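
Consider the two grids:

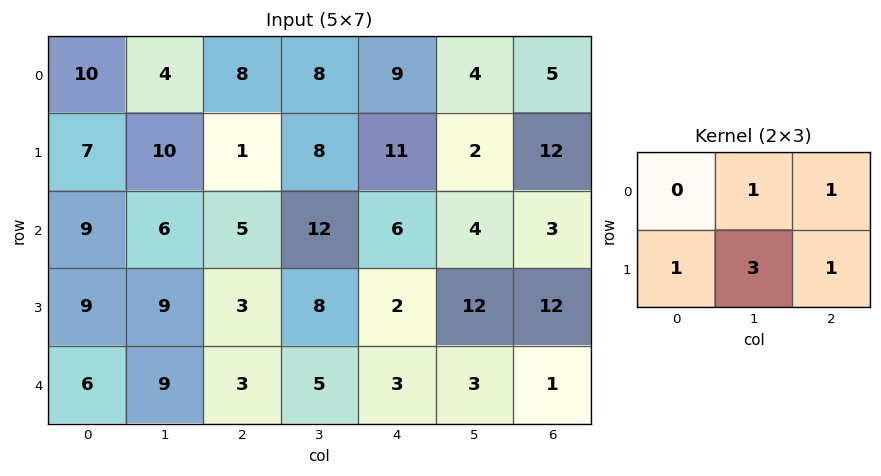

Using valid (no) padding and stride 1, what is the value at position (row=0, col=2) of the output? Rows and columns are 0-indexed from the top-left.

The receptive field on the input at this output position is [8 8 9 / 1 8 11]. Elementwise product with the kernel and sum: 8·1 + 9·1 + 1·1 + 8·3 + 11·1.

53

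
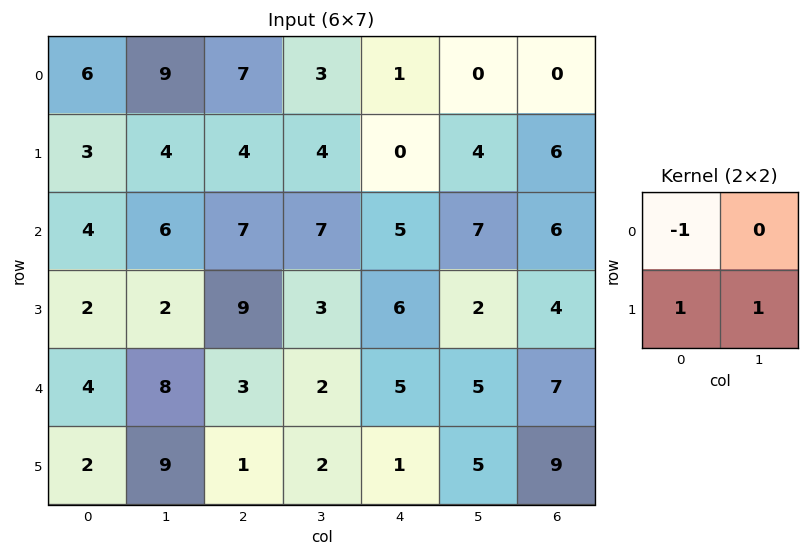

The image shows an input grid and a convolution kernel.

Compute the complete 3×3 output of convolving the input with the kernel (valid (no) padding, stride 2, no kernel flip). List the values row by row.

Output[0,0]: The receptive field on the input at this output position is [6 9 / 3 4]. Elementwise product with the kernel and sum: 6·-1 + 3·1 + 4·1.
Output[0,1]: The receptive field on the input at this output position is [7 3 / 4 4]. Elementwise product with the kernel and sum: 7·-1 + 4·1 + 4·1.

1 1 3
0 5 3
7 0 1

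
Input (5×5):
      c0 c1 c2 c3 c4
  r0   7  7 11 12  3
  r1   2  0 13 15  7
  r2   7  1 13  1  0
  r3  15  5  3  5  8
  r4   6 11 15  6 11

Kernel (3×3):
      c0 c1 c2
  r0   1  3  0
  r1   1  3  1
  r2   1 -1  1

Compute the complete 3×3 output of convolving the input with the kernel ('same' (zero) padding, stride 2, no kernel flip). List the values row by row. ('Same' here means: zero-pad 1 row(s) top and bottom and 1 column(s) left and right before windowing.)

26 54 29
18 87 34
74 76 68

Output[0,0]: The receptive field on the zero-padded input at this output position is [0 0 0 / 0 7 7 / 0 2 0]. Elementwise product with the kernel and sum: 0·1 + 0·3 + 0·1 + 7·3 + 7·1 + 0·1 + 2·-1 + 0·1.
Output[0,1]: The receptive field on the zero-padded input at this output position is [0 0 0 / 7 11 12 / 0 13 15]. Elementwise product with the kernel and sum: 0·1 + 0·3 + 7·1 + 11·3 + 12·1 + 0·1 + 13·-1 + 15·1.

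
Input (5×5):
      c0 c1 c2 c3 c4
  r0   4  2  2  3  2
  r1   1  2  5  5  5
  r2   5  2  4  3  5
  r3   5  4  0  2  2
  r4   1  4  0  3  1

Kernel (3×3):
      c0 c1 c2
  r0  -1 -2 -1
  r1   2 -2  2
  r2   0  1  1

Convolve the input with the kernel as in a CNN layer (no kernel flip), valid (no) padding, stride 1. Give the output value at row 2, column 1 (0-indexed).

The receptive field on the input at this output position is [2 4 3 / 4 0 2 / 4 0 3]. Elementwise product with the kernel and sum: 2·-1 + 4·-2 + 3·-1 + 4·2 + 0·-2 + 2·2 + 0·1 + 3·1.

2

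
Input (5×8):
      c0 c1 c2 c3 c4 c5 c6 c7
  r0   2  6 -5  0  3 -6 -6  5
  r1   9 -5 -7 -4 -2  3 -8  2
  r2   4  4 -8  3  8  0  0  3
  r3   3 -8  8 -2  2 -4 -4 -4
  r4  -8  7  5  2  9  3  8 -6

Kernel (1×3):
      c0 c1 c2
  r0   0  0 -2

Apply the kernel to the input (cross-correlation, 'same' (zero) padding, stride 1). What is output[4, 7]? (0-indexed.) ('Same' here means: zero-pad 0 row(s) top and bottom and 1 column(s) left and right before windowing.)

0

The receptive field on the zero-padded input at this output position is [8 -6 0]. Elementwise product with the kernel and sum: 0·-2.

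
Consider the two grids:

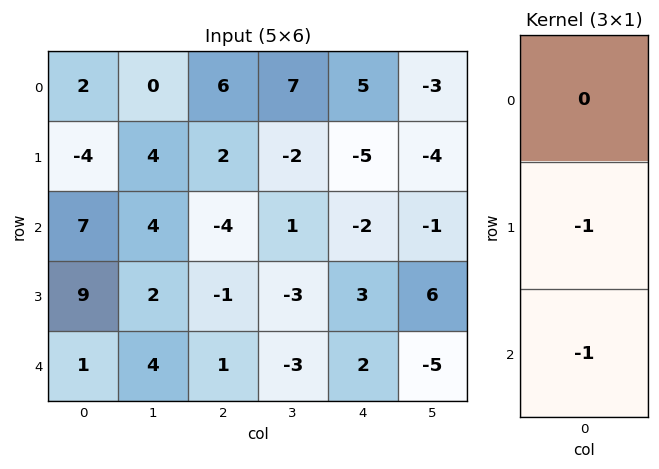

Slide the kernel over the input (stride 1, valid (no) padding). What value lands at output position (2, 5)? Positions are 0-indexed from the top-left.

-1

The receptive field on the input at this output position is [-1 / 6 / -5]. Elementwise product with the kernel and sum: 6·-1 + -5·-1.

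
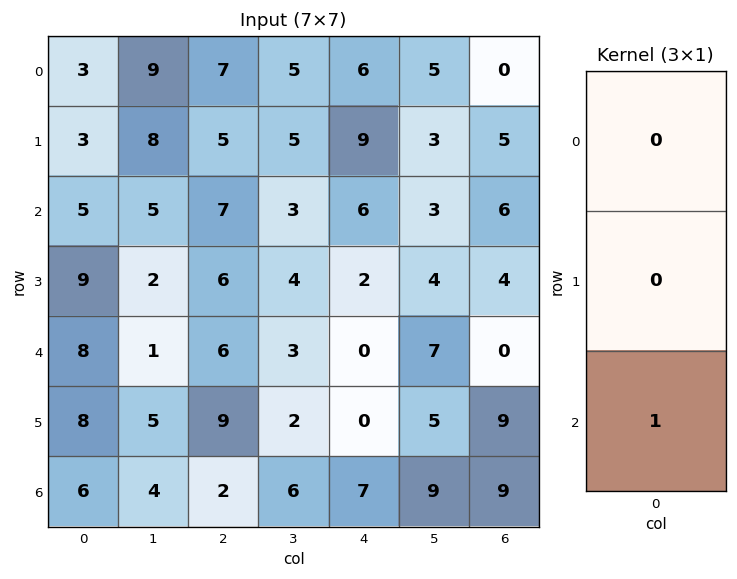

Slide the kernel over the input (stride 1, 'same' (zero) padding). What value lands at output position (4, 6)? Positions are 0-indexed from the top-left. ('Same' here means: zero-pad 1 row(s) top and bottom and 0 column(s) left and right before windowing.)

9

The receptive field on the zero-padded input at this output position is [4 / 0 / 9]. Elementwise product with the kernel and sum: 9·1.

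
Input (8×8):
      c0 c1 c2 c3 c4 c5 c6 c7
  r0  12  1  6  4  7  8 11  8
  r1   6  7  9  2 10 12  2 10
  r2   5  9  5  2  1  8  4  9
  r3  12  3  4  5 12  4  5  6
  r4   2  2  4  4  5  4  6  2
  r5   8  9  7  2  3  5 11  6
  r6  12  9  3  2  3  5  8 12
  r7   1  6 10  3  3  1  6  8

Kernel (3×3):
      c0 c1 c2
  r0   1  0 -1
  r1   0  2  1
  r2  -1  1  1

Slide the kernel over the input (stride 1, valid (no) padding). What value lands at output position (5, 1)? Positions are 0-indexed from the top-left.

The receptive field on the input at this output position is [9 7 2 / 9 3 2 / 6 10 3]. Elementwise product with the kernel and sum: 9·1 + 2·-1 + 3·2 + 2·1 + 6·-1 + 10·1 + 3·1.

22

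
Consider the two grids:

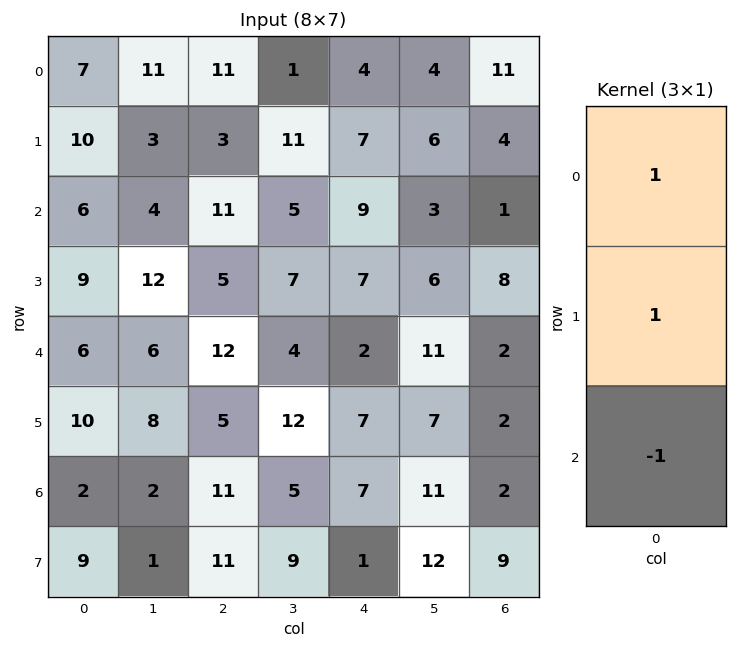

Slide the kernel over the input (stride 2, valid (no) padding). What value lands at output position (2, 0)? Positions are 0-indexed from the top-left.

The receptive field on the input at this output position is [6 / 10 / 2]. Elementwise product with the kernel and sum: 6·1 + 10·1 + 2·-1.

14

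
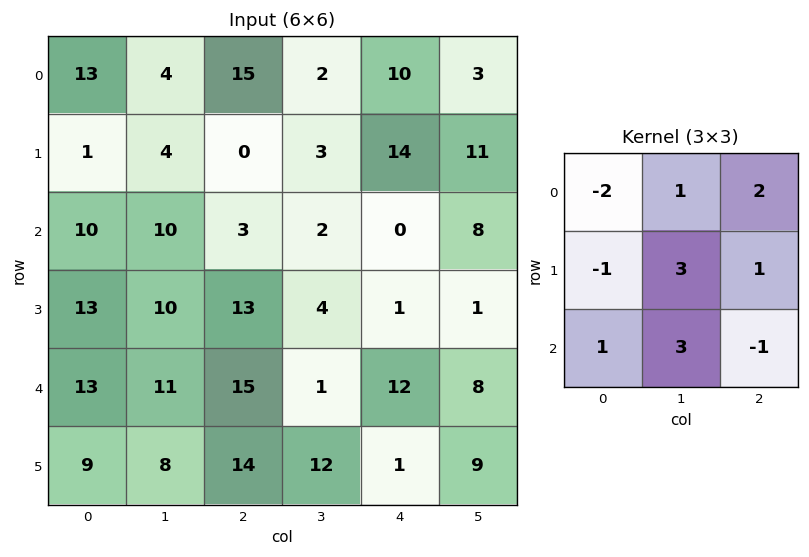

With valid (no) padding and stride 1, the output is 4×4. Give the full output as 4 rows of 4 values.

Output[0,0]: The receptive field on the input at this output position is [13 4 15 / 1 4 0 / 10 10 3]. Elementwise product with the kernel and sum: 13·-2 + 4·1 + 15·2 + 1·-1 + 4·3 + 0·1 + 10·1 + 10·3 + 3·-1.
Output[0,1]: The receptive field on the input at this output position is [4 15 2 / 4 0 3 / 10 3 2]. Elementwise product with the kernel and sum: 4·-2 + 15·1 + 2·2 + 4·-1 + 0·3 + 3·1 + 10·1 + 3·3 + 2·-1.

56 27 24 56
55 44 58 42
57 75 2 41
64 74 29 44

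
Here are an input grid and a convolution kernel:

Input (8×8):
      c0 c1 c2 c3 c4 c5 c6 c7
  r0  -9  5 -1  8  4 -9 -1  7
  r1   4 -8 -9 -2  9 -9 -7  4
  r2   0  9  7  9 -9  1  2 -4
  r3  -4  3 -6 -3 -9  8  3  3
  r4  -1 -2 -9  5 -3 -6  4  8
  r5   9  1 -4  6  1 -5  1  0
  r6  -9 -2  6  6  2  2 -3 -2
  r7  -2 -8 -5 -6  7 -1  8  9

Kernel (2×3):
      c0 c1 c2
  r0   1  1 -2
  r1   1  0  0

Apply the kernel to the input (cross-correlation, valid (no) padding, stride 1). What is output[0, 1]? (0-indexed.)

The receptive field on the input at this output position is [5 -1 8 / -8 -9 -2]. Elementwise product with the kernel and sum: 5·1 + -1·1 + 8·-2 + -8·1.

-20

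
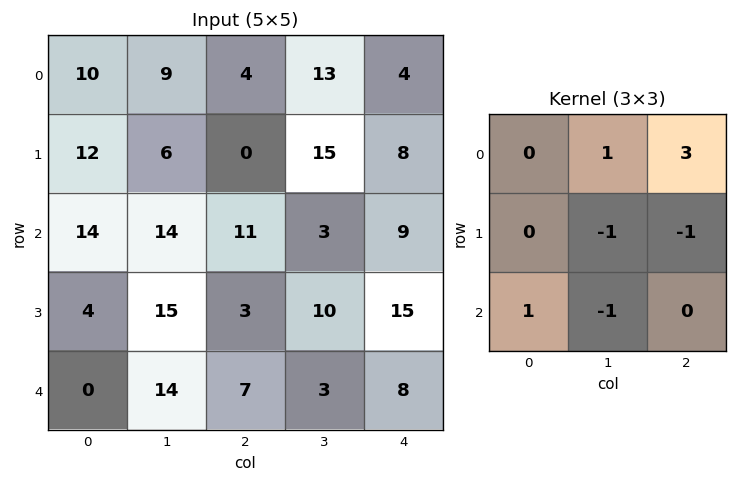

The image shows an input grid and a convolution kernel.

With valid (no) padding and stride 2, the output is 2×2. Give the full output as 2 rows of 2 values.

15 10
15 9

Output[0,0]: The receptive field on the input at this output position is [10 9 4 / 12 6 0 / 14 14 11]. Elementwise product with the kernel and sum: 9·1 + 4·3 + 6·-1 + 0·-1 + 14·1 + 14·-1.
Output[0,1]: The receptive field on the input at this output position is [4 13 4 / 0 15 8 / 11 3 9]. Elementwise product with the kernel and sum: 13·1 + 4·3 + 15·-1 + 8·-1 + 11·1 + 3·-1.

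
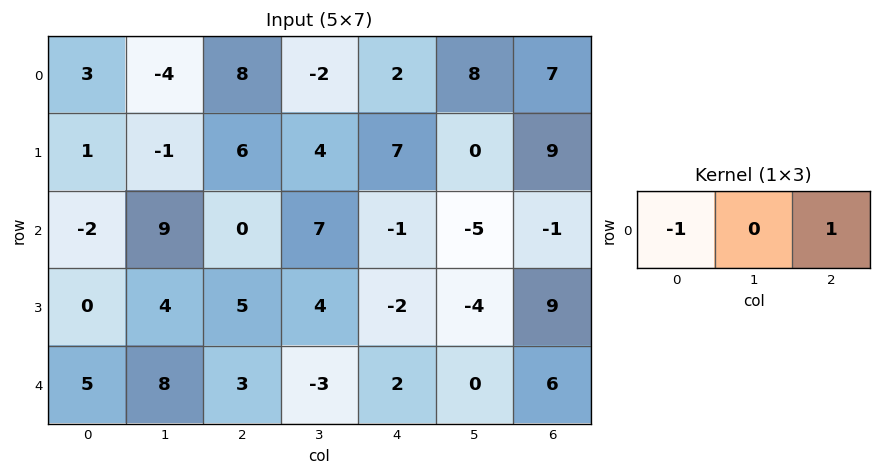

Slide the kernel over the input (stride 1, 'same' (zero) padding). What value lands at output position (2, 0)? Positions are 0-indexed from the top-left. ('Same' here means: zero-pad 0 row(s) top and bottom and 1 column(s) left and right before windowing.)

The receptive field on the zero-padded input at this output position is [0 -2 9]. Elementwise product with the kernel and sum: 0·-1 + 9·1.

9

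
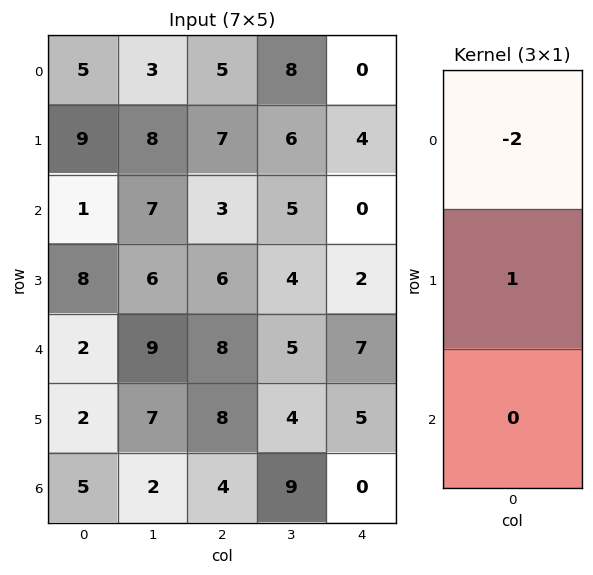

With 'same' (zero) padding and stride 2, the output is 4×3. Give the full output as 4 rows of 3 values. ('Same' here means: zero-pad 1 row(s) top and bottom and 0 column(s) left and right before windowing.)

5 5 0
-17 -11 -8
-14 -4 3
1 -12 -10

Output[0,0]: The receptive field on the zero-padded input at this output position is [0 / 5 / 9]. Elementwise product with the kernel and sum: 0·-2 + 5·1.
Output[0,1]: The receptive field on the zero-padded input at this output position is [0 / 5 / 7]. Elementwise product with the kernel and sum: 0·-2 + 5·1.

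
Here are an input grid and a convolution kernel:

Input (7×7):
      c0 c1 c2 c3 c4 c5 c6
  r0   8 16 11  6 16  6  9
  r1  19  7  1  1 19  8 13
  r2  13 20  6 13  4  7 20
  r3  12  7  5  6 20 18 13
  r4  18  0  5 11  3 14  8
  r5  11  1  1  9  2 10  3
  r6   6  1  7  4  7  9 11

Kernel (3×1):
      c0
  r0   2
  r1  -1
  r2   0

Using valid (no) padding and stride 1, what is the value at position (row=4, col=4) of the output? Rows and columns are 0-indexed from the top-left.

4

The receptive field on the input at this output position is [3 / 2 / 7]. Elementwise product with the kernel and sum: 3·2 + 2·-1.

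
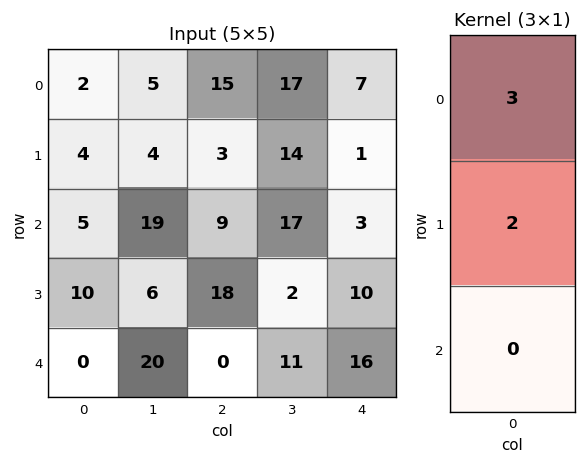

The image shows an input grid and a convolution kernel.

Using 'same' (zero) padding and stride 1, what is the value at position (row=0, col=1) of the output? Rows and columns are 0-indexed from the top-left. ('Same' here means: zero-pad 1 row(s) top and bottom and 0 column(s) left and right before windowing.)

The receptive field on the zero-padded input at this output position is [0 / 5 / 4]. Elementwise product with the kernel and sum: 0·3 + 5·2.

10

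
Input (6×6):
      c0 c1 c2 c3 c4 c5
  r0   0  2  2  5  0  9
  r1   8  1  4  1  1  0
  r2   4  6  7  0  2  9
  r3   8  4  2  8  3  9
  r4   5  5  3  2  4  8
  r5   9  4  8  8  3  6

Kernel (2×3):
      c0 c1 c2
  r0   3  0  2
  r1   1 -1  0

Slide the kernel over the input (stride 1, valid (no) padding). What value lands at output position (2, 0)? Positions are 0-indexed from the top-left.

The receptive field on the input at this output position is [4 6 7 / 8 4 2]. Elementwise product with the kernel and sum: 4·3 + 7·2 + 8·1 + 4·-1.

30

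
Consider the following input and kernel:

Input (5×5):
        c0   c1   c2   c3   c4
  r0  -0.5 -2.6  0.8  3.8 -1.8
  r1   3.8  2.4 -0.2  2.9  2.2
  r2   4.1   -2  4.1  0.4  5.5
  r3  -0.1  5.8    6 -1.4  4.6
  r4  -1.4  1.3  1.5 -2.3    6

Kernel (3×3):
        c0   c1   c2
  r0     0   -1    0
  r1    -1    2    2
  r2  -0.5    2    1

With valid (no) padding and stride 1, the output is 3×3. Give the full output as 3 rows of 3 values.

1.25 11.8 10.85
15.35 18.9 3.6
30.5 -0.65 0.65

Output[0,0]: The receptive field on the input at this output position is [-0.5 -2.6 0.8 / 3.8 2.4 -0.2 / 4.1 -2 4.1]. Elementwise product with the kernel and sum: -2.6·-1 + 3.8·-1 + 2.4·2 + -0.2·2 + 4.1·-0.5 + -2·2 + 4.1·1.
Output[0,1]: The receptive field on the input at this output position is [-2.6 0.8 3.8 / 2.4 -0.2 2.9 / -2 4.1 0.4]. Elementwise product with the kernel and sum: 0.8·-1 + 2.4·-1 + -0.2·2 + 2.9·2 + -2·-0.5 + 4.1·2 + 0.4·1.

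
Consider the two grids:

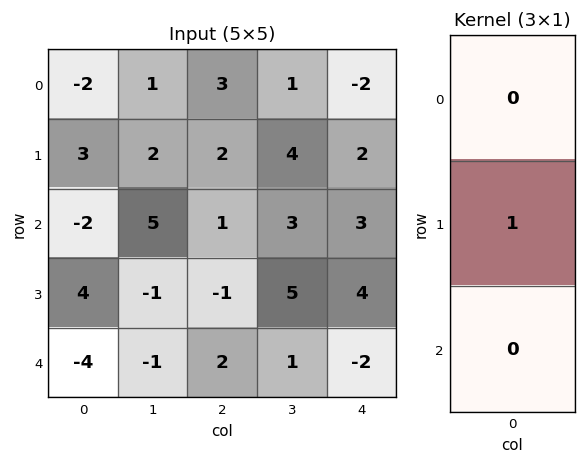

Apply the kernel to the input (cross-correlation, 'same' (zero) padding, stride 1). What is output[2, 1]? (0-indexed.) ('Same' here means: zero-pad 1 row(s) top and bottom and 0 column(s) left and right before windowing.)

5

The receptive field on the zero-padded input at this output position is [2 / 5 / -1]. Elementwise product with the kernel and sum: 5·1.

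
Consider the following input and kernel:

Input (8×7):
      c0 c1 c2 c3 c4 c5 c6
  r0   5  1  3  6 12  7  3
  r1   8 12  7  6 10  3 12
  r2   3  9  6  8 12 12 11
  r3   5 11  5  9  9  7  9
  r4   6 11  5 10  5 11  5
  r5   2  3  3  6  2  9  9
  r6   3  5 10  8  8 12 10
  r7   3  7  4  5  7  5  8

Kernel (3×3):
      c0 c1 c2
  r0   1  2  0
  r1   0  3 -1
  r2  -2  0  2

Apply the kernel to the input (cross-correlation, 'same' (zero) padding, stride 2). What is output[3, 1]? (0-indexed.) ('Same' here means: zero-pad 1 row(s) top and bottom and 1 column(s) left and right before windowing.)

The receptive field on the zero-padded input at this output position is [3 3 6 / 5 10 8 / 7 4 5]. Elementwise product with the kernel and sum: 3·1 + 3·2 + 10·3 + 8·-1 + 7·-2 + 5·2.

27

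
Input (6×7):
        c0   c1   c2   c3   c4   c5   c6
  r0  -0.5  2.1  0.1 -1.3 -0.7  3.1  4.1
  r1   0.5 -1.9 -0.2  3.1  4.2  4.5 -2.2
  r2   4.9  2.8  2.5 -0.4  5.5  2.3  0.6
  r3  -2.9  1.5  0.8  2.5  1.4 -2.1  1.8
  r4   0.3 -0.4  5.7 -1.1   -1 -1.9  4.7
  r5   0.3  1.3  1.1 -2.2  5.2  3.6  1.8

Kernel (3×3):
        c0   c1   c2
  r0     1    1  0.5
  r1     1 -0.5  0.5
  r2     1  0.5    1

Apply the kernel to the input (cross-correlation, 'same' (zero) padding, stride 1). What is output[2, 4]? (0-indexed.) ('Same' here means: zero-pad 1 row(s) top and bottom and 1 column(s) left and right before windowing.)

8.65

The receptive field on the zero-padded input at this output position is [3.1 4.2 4.5 / -0.4 5.5 2.3 / 2.5 1.4 -2.1]. Elementwise product with the kernel and sum: 3.1·1 + 4.2·1 + 4.5·0.5 + -0.4·1 + 5.5·-0.5 + 2.3·0.5 + 2.5·1 + 1.4·0.5 + -2.1·1.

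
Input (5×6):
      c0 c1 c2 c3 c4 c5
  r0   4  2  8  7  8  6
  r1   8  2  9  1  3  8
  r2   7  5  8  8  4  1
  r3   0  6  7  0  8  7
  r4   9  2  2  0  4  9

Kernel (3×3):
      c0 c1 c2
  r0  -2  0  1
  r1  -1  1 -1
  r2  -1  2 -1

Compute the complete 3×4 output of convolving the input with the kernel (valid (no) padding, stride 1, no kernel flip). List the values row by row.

-20 12 -15 -15
-12 0 -34 10
-14 1 -33 -15

Output[0,0]: The receptive field on the input at this output position is [4 2 8 / 8 2 9 / 7 5 8]. Elementwise product with the kernel and sum: 4·-2 + 8·1 + 8·-1 + 2·1 + 9·-1 + 7·-1 + 5·2 + 8·-1.
Output[0,1]: The receptive field on the input at this output position is [2 8 7 / 2 9 1 / 5 8 8]. Elementwise product with the kernel and sum: 2·-2 + 7·1 + 2·-1 + 9·1 + 1·-1 + 5·-1 + 8·2 + 8·-1.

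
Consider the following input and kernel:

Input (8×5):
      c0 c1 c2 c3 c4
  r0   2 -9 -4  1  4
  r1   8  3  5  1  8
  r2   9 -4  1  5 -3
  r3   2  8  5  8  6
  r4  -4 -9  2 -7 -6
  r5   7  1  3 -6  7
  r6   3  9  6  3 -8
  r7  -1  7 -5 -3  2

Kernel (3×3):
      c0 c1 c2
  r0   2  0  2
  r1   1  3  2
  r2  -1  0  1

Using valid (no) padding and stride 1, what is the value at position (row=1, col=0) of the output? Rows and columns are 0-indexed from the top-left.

The receptive field on the input at this output position is [8 3 5 / 9 -4 1 / 2 8 5]. Elementwise product with the kernel and sum: 8·2 + 5·2 + 9·1 + -4·3 + 1·2 + 2·-1 + 5·1.

28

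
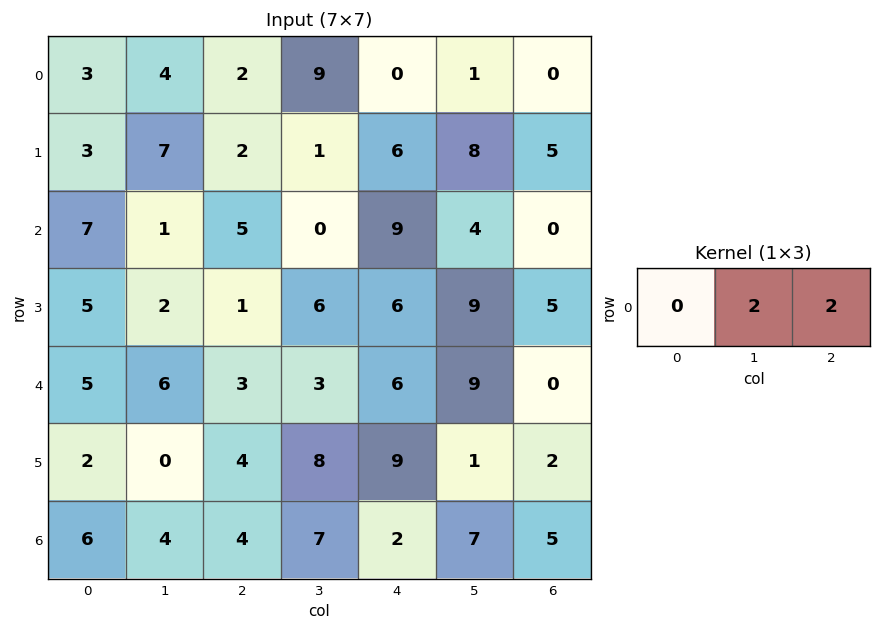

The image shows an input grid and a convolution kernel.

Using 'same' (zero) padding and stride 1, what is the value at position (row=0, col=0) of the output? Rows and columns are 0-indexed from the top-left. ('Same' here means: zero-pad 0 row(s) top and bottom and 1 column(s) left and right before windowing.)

14

The receptive field on the zero-padded input at this output position is [0 3 4]. Elementwise product with the kernel and sum: 3·2 + 4·2.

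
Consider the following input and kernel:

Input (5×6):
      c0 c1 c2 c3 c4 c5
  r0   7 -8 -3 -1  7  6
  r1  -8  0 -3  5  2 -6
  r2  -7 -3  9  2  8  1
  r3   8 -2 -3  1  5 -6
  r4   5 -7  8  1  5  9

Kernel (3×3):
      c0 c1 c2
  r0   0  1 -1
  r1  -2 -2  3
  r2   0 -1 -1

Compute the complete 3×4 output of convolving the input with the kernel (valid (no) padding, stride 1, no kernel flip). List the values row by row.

Output[0,0]: The receptive field on the input at this output position is [7 -8 -3 / -8 0 -3 / -7 -3 9]. Elementwise product with the kernel and sum: -8·1 + -3·-1 + -8·-2 + 0·-2 + -3·3 + -3·-1 + 9·-1.

-4 8 -16 -40
55 -12 -1 -8
-34 11 7 -37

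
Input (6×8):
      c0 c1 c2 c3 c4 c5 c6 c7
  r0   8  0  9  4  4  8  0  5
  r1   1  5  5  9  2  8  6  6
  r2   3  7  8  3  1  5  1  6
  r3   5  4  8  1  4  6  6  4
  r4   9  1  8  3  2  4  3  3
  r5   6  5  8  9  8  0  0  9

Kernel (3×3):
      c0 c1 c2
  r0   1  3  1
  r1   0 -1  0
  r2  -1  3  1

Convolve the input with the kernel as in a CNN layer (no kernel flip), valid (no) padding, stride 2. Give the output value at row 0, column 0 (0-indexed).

38

The receptive field on the input at this output position is [8 0 9 / 1 5 5 / 3 7 8]. Elementwise product with the kernel and sum: 8·1 + 0·3 + 9·1 + 5·-1 + 3·-1 + 7·3 + 8·1.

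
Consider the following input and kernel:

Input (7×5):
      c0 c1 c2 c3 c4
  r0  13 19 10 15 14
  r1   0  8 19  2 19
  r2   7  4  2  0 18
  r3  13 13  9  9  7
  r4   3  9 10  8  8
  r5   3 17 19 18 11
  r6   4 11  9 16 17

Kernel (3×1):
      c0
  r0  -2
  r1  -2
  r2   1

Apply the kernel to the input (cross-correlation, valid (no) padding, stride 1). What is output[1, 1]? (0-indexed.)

The receptive field on the input at this output position is [8 / 4 / 13]. Elementwise product with the kernel and sum: 8·-2 + 4·-2 + 13·1.

-11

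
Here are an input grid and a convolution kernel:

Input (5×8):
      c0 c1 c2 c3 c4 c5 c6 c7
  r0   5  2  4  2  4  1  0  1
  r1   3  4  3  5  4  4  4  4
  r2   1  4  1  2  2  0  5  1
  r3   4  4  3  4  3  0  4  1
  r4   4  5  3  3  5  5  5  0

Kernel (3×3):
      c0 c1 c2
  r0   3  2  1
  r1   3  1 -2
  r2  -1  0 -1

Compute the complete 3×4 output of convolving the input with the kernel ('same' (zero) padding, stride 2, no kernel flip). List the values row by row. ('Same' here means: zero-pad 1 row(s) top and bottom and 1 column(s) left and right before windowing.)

-3 -3 -1 -7
-1 24 31 26
6 34 22 29

Output[0,0]: The receptive field on the zero-padded input at this output position is [0 0 0 / 0 5 2 / 0 3 4]. Elementwise product with the kernel and sum: 0·3 + 0·2 + 0·1 + 0·3 + 5·1 + 2·-2 + 0·-1 + 4·-1.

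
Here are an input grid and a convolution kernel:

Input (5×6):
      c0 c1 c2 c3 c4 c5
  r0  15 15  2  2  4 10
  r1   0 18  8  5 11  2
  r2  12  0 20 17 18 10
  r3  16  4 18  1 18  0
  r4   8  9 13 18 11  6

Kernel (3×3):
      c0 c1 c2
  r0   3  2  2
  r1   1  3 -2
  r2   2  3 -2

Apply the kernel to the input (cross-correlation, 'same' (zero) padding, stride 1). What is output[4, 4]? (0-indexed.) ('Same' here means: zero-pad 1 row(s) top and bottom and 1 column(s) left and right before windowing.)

The receptive field on the zero-padded input at this output position is [1 18 0 / 18 11 6 / 0 0 0]. Elementwise product with the kernel and sum: 1·3 + 18·2 + 0·2 + 18·1 + 11·3 + 6·-2 + 0·2 + 0·3 + 0·-2.

78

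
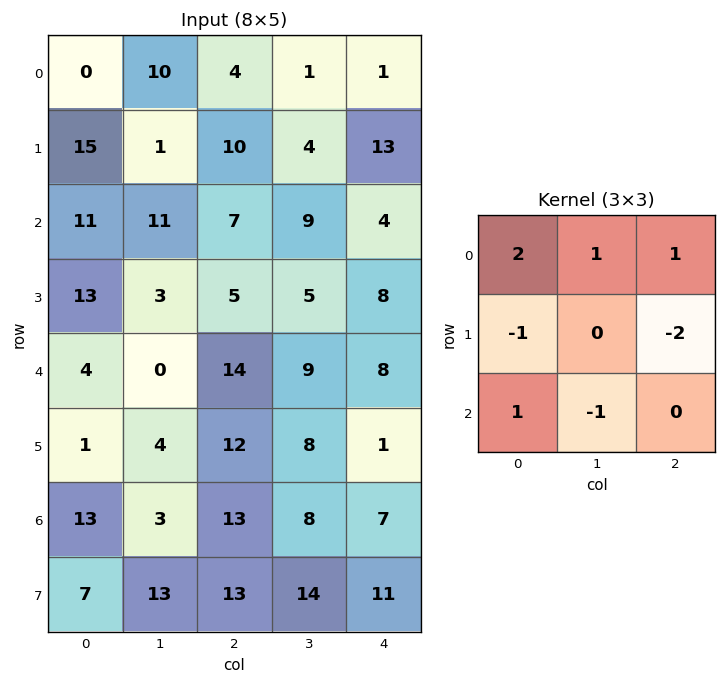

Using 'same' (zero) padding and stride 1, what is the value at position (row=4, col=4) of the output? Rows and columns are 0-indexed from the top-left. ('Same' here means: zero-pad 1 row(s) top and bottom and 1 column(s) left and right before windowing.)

The receptive field on the zero-padded input at this output position is [5 8 0 / 9 8 0 / 8 1 0]. Elementwise product with the kernel and sum: 5·2 + 8·1 + 0·1 + 9·-1 + 0·-2 + 8·1 + 1·-1.

16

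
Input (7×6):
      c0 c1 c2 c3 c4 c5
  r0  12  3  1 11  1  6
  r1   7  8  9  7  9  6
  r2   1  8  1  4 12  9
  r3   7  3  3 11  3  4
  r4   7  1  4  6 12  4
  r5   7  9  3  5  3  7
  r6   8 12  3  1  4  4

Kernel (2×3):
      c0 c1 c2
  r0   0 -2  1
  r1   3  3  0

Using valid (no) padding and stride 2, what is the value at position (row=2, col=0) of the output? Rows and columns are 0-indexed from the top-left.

The receptive field on the input at this output position is [7 1 4 / 7 9 3]. Elementwise product with the kernel and sum: 1·-2 + 4·1 + 7·3 + 9·3.

50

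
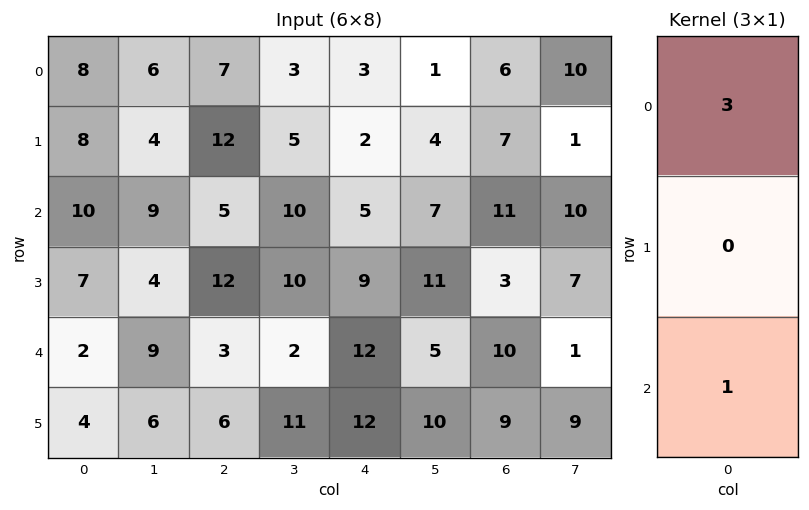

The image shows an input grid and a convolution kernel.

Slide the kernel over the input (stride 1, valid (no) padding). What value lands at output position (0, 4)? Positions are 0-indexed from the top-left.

The receptive field on the input at this output position is [3 / 2 / 5]. Elementwise product with the kernel and sum: 3·3 + 5·1.

14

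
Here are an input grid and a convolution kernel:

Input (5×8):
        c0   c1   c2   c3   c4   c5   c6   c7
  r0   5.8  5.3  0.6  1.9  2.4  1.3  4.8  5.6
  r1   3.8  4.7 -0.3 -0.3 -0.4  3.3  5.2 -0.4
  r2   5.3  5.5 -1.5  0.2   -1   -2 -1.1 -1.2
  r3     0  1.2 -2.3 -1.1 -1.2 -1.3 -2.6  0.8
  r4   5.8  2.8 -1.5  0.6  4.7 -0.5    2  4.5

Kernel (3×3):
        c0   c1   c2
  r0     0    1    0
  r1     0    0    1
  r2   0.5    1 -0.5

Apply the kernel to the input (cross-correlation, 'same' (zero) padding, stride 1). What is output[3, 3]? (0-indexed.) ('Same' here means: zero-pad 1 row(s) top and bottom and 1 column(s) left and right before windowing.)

The receptive field on the zero-padded input at this output position is [-1.5 0.2 -1 / -2.3 -1.1 -1.2 / -1.5 0.6 4.7]. Elementwise product with the kernel and sum: 0.2·1 + -1.2·1 + -1.5·0.5 + 0.6·1 + 4.7·-0.5.

-3.5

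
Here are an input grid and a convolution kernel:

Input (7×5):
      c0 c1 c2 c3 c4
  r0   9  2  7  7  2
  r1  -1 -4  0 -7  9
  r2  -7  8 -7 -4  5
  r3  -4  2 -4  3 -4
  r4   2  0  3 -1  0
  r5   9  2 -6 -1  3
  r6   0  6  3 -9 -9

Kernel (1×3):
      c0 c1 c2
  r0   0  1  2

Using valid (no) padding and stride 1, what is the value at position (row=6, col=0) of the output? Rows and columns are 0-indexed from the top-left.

The receptive field on the input at this output position is [0 6 3]. Elementwise product with the kernel and sum: 6·1 + 3·2.

12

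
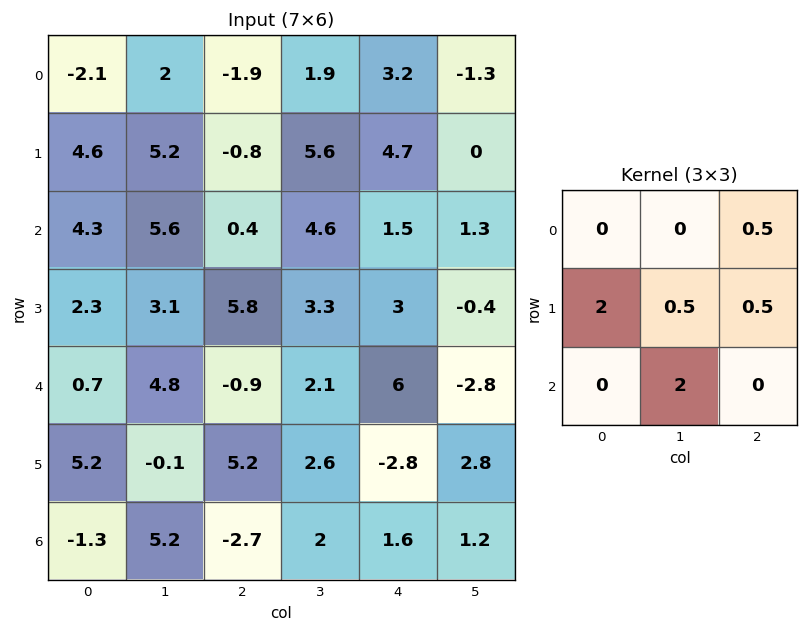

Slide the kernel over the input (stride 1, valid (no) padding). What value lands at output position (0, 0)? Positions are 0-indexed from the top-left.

The receptive field on the input at this output position is [-2.1 2 -1.9 / 4.6 5.2 -0.8 / 4.3 5.6 0.4]. Elementwise product with the kernel and sum: -1.9·0.5 + 4.6·2 + 5.2·0.5 + -0.8·0.5 + 5.6·2.

21.65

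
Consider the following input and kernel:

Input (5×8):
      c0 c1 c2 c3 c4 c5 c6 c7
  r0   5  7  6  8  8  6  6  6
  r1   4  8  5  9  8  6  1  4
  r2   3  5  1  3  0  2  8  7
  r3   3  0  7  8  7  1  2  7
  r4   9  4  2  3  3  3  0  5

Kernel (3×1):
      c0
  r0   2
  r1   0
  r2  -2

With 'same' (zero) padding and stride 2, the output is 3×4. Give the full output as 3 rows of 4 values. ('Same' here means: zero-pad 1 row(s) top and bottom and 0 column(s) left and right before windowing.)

Output[0,0]: The receptive field on the zero-padded input at this output position is [0 / 5 / 4]. Elementwise product with the kernel and sum: 0·2 + 4·-2.

-8 -10 -16 -2
2 -4 2 -2
6 14 14 4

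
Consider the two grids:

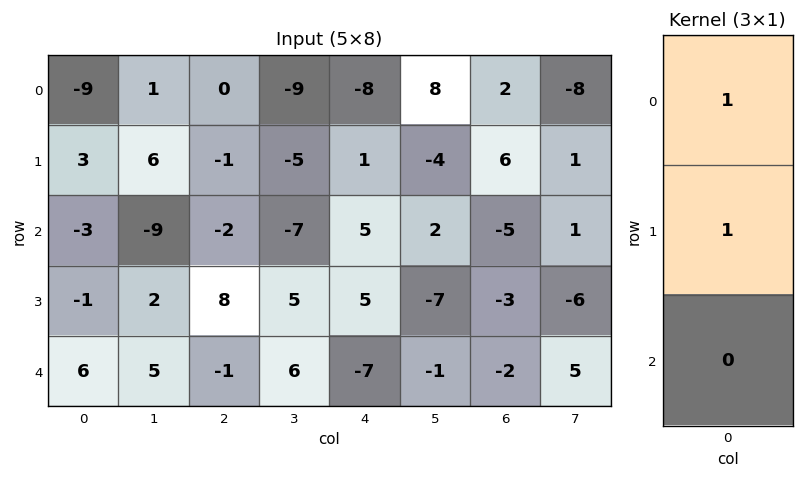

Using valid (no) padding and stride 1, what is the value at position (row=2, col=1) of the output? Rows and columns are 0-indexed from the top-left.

-7

The receptive field on the input at this output position is [-9 / 2 / 5]. Elementwise product with the kernel and sum: -9·1 + 2·1.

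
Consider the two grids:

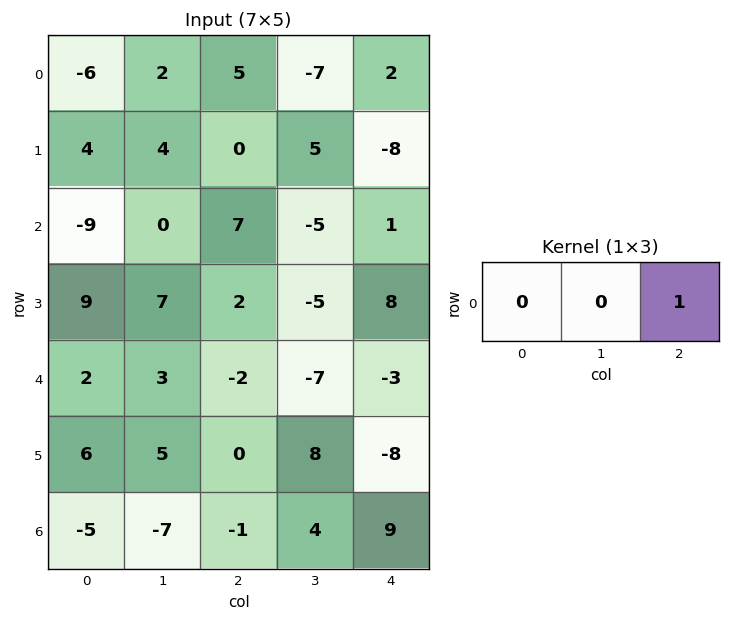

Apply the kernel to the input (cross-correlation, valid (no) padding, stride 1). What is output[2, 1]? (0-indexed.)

-5

The receptive field on the input at this output position is [0 7 -5]. Elementwise product with the kernel and sum: -5·1.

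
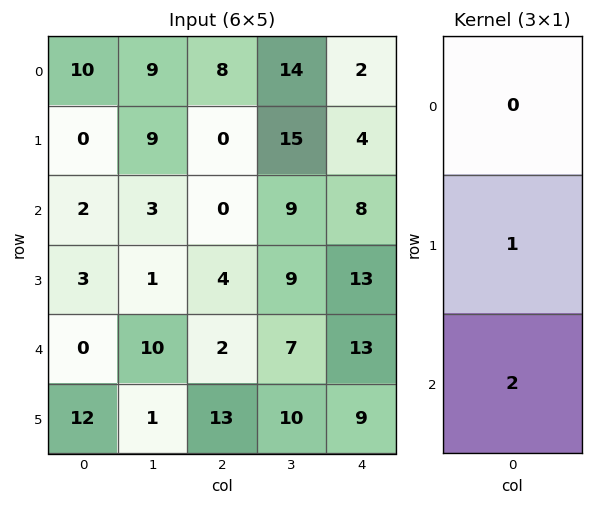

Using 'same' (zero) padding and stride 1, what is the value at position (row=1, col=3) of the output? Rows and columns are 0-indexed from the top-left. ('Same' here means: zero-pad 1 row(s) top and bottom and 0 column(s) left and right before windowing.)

33

The receptive field on the zero-padded input at this output position is [14 / 15 / 9]. Elementwise product with the kernel and sum: 15·1 + 9·2.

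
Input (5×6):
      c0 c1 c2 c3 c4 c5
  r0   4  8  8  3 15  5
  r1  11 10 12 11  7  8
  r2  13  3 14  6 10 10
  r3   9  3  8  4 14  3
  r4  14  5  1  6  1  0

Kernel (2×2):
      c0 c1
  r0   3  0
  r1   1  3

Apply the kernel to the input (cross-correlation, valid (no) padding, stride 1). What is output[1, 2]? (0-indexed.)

The receptive field on the input at this output position is [12 11 / 14 6]. Elementwise product with the kernel and sum: 12·3 + 14·1 + 6·3.

68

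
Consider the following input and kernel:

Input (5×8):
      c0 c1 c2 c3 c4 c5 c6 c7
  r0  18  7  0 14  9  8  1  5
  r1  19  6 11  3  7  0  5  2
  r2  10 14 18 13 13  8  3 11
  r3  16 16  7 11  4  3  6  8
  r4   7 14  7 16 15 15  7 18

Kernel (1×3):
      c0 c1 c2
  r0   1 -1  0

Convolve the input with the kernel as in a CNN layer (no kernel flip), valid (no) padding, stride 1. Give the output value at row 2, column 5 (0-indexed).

5

The receptive field on the input at this output position is [8 3 11]. Elementwise product with the kernel and sum: 8·1 + 3·-1.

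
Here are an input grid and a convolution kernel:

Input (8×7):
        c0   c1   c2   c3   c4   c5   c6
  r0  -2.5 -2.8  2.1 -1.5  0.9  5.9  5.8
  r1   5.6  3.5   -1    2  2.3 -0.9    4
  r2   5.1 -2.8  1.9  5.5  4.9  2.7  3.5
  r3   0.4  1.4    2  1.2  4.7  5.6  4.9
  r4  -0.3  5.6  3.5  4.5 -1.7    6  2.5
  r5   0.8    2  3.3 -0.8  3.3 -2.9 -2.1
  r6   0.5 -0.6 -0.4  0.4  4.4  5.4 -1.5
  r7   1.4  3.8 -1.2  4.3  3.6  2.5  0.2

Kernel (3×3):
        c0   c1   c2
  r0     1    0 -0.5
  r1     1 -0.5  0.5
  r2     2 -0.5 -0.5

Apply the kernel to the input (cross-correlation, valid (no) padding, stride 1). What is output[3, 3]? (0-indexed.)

The receptive field on the input at this output position is [1.2 4.7 5.6 / 4.5 -1.7 6 / -0.8 3.3 -2.9]. Elementwise product with the kernel and sum: 1.2·1 + 5.6·-0.5 + 4.5·1 + -1.7·-0.5 + 6·0.5 + -0.8·2 + 3.3·-0.5 + -2.9·-0.5.

4.95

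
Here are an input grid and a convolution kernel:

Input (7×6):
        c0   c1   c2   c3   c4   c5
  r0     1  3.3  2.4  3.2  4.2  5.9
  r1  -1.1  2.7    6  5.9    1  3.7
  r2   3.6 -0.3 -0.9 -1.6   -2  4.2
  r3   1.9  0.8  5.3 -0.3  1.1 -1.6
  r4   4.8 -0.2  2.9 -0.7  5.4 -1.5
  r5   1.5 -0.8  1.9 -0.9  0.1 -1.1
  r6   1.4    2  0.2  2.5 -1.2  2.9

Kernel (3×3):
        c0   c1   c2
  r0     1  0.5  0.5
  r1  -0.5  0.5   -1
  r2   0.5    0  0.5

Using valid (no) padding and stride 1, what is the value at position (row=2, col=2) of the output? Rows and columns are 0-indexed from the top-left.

The receptive field on the input at this output position is [-0.9 -1.6 -2 / 5.3 -0.3 1.1 / 2.9 -0.7 5.4]. Elementwise product with the kernel and sum: -0.9·1 + -1.6·0.5 + -2·0.5 + 5.3·-0.5 + -0.3·0.5 + 1.1·-1 + 2.9·0.5 + 5.4·0.5.

-2.45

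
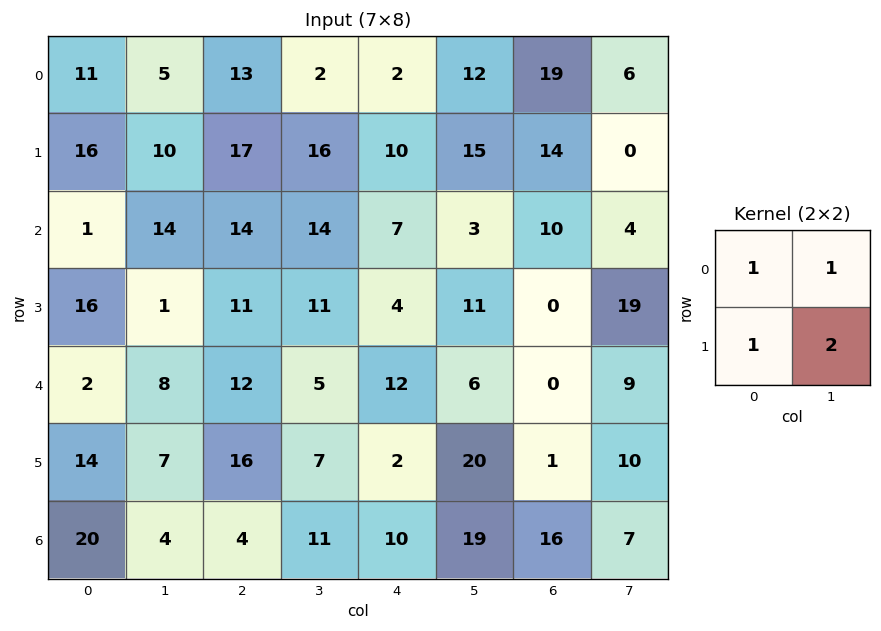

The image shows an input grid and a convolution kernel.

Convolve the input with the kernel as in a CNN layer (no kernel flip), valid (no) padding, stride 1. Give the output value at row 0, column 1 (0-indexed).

62

The receptive field on the input at this output position is [5 13 / 10 17]. Elementwise product with the kernel and sum: 5·1 + 13·1 + 10·1 + 17·2.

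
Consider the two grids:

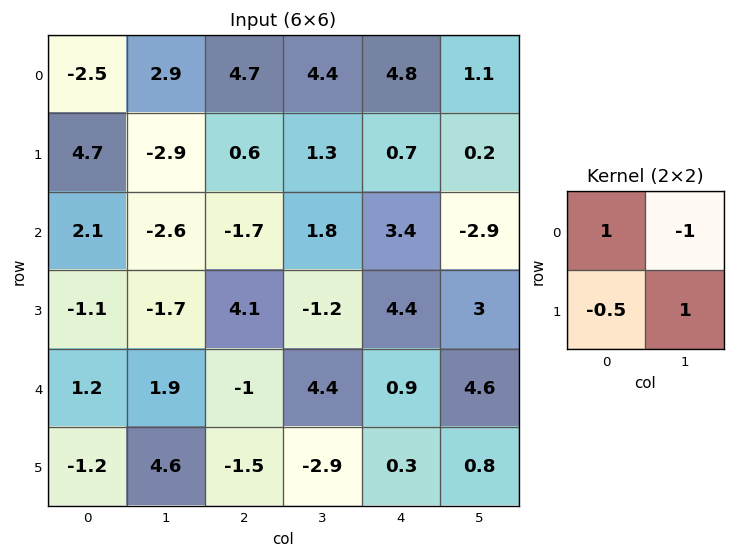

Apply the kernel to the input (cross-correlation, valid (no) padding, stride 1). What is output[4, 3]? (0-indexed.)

The receptive field on the input at this output position is [4.4 0.9 / -2.9 0.3]. Elementwise product with the kernel and sum: 4.4·1 + 0.9·-1 + -2.9·-0.5 + 0.3·1.

5.25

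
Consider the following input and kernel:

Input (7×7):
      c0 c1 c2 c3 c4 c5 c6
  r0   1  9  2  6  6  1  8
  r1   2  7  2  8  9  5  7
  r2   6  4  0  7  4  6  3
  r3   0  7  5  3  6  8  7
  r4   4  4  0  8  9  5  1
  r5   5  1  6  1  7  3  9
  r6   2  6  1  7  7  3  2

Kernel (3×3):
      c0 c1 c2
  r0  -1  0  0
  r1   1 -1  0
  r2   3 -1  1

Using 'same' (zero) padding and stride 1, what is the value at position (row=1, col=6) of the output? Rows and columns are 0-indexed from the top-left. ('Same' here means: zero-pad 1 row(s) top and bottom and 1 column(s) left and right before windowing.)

The receptive field on the zero-padded input at this output position is [1 8 0 / 5 7 0 / 6 3 0]. Elementwise product with the kernel and sum: 1·-1 + 5·1 + 7·-1 + 6·3 + 3·-1 + 0·1.

12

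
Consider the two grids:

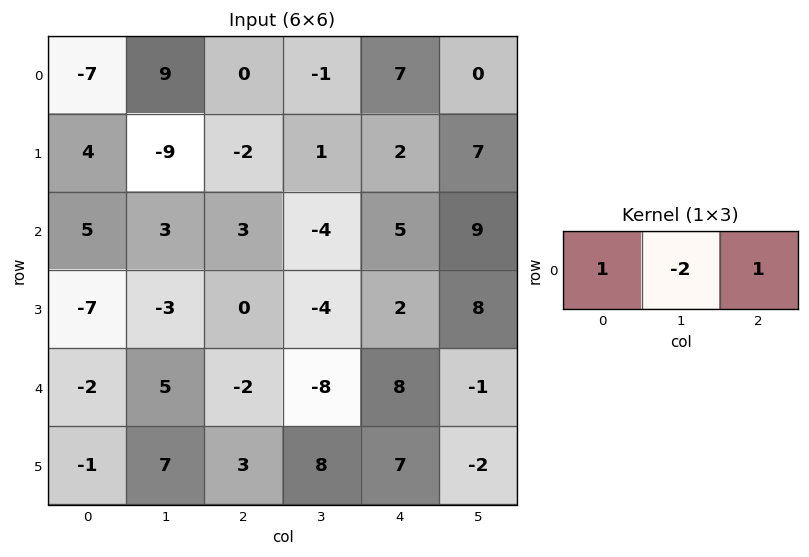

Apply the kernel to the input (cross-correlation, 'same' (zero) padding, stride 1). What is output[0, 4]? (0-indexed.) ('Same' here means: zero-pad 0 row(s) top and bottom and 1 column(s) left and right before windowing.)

The receptive field on the zero-padded input at this output position is [-1 7 0]. Elementwise product with the kernel and sum: -1·1 + 7·-2 + 0·1.

-15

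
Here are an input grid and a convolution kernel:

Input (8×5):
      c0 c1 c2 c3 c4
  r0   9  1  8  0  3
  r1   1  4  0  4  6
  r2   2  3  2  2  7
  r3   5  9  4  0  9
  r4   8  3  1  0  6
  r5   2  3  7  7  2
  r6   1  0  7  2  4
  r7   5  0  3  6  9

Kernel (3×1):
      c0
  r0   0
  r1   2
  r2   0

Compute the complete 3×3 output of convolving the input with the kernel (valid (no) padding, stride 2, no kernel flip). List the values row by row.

Output[0,0]: The receptive field on the input at this output position is [9 / 1 / 2]. Elementwise product with the kernel and sum: 1·2.
Output[0,1]: The receptive field on the input at this output position is [8 / 0 / 2]. Elementwise product with the kernel and sum: 0·2.

2 0 12
10 8 18
4 14 4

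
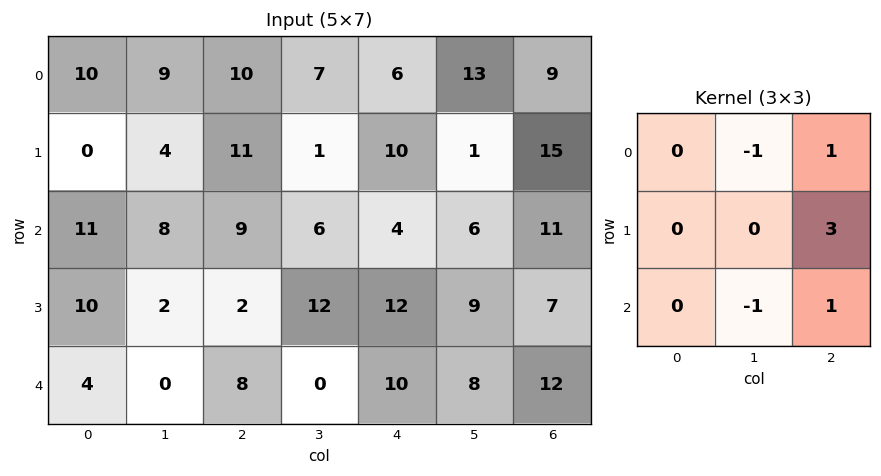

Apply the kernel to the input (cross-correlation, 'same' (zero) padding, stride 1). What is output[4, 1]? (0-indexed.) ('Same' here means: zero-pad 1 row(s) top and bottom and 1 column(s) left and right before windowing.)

The receptive field on the zero-padded input at this output position is [10 2 2 / 4 0 8 / 0 0 0]. Elementwise product with the kernel and sum: 2·-1 + 2·1 + 8·3 + 0·-1 + 0·1.

24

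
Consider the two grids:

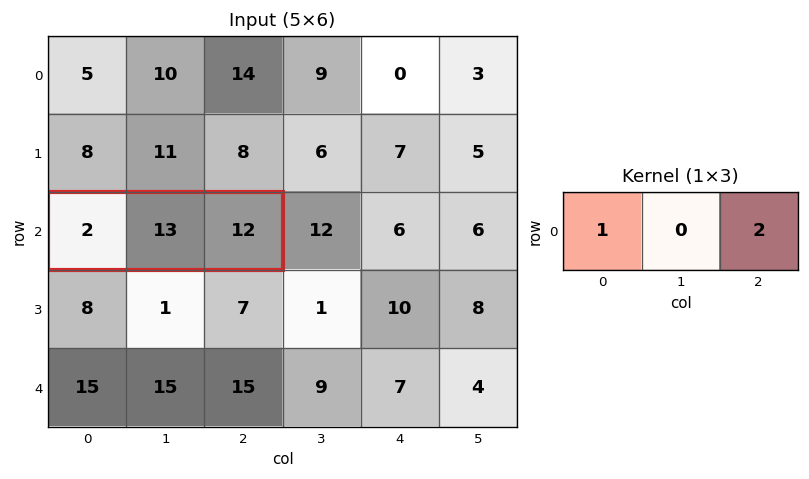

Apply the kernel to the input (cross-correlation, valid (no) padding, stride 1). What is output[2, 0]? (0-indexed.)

The receptive field on the input at this output position is [2 13 12]. Elementwise product with the kernel and sum: 2·1 + 12·2.

26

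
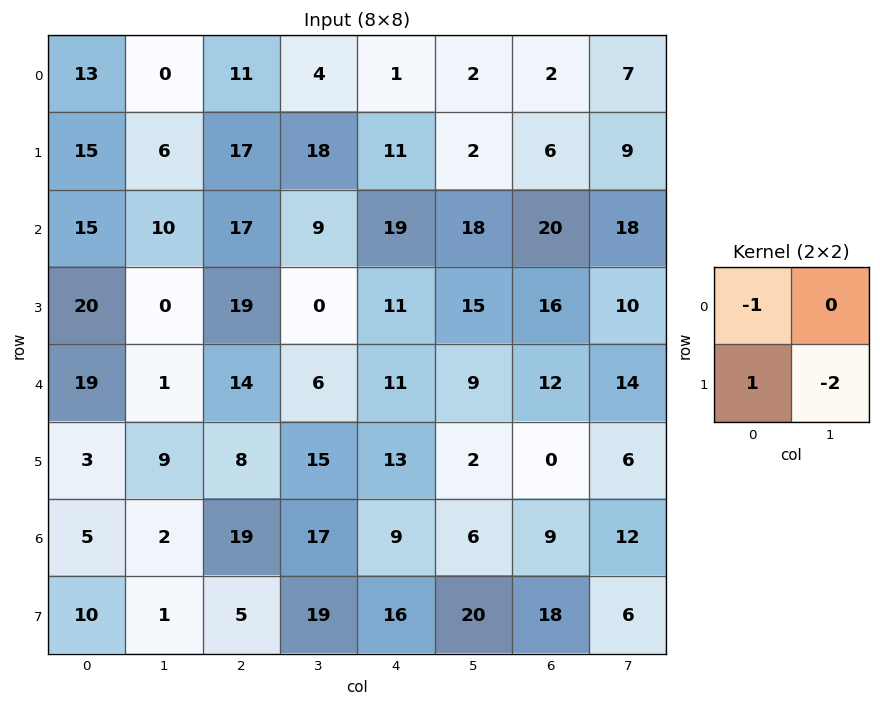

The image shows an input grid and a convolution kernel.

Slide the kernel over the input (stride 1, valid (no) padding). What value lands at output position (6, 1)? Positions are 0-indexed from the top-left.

The receptive field on the input at this output position is [2 19 / 1 5]. Elementwise product with the kernel and sum: 2·-1 + 1·1 + 5·-2.

-11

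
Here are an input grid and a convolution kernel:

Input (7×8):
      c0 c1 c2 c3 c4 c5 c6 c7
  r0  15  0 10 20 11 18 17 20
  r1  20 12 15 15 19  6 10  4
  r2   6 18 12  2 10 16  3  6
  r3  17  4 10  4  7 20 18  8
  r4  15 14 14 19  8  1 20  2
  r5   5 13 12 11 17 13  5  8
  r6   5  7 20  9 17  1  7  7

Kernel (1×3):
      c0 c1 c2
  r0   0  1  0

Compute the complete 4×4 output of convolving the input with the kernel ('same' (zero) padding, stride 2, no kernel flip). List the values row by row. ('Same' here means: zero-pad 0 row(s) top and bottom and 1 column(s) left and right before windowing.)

15 10 11 17
6 12 10 3
15 14 8 20
5 20 17 7

Output[0,0]: The receptive field on the zero-padded input at this output position is [0 15 0]. Elementwise product with the kernel and sum: 15·1.
Output[0,1]: The receptive field on the zero-padded input at this output position is [0 10 20]. Elementwise product with the kernel and sum: 10·1.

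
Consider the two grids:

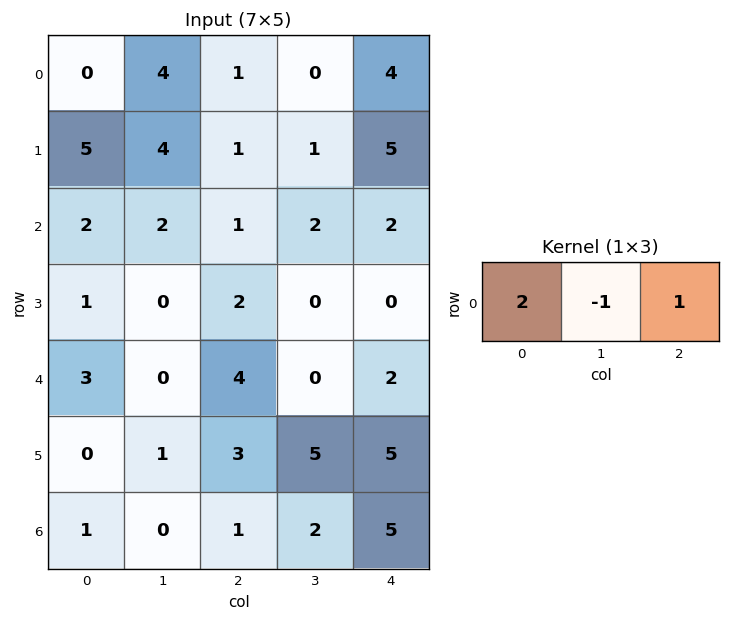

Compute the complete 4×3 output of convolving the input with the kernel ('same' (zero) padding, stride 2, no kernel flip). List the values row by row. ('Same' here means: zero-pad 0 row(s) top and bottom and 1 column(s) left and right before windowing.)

Output[0,0]: The receptive field on the zero-padded input at this output position is [0 0 4]. Elementwise product with the kernel and sum: 0·2 + 0·-1 + 4·1.
Output[0,1]: The receptive field on the zero-padded input at this output position is [4 1 0]. Elementwise product with the kernel and sum: 4·2 + 1·-1 + 0·1.

4 7 -4
0 5 2
-3 -4 -2
-1 1 -1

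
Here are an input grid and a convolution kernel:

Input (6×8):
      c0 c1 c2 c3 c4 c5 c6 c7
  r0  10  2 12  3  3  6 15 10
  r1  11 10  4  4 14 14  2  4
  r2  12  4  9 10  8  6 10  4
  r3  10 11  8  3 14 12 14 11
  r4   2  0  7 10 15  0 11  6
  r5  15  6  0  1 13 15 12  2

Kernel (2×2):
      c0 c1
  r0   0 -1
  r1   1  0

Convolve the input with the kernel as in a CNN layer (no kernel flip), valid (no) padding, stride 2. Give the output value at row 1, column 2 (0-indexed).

The receptive field on the input at this output position is [8 6 / 14 12]. Elementwise product with the kernel and sum: 6·-1 + 14·1.

8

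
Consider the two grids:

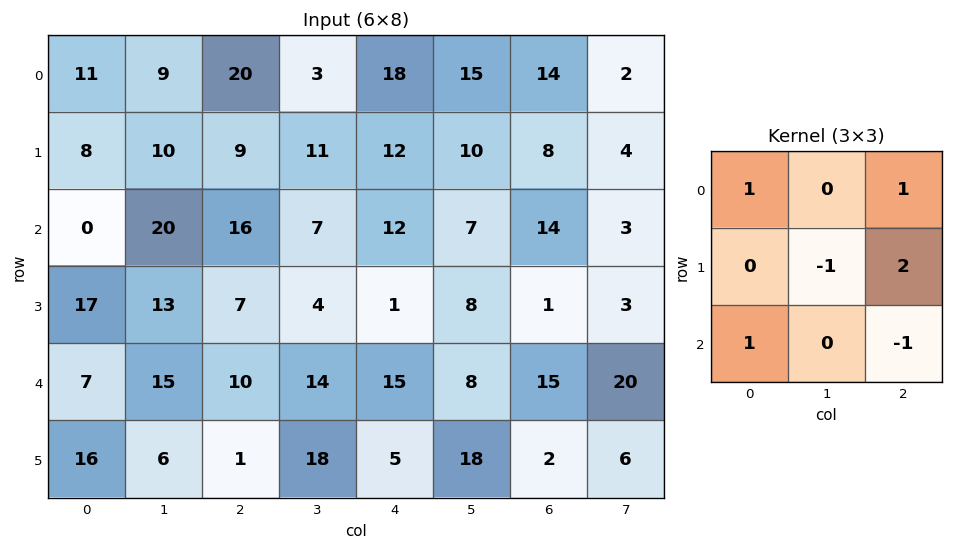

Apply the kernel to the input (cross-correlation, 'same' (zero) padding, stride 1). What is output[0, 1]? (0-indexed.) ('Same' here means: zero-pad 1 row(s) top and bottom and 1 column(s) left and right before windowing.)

The receptive field on the zero-padded input at this output position is [0 0 0 / 11 9 20 / 8 10 9]. Elementwise product with the kernel and sum: 0·1 + 0·1 + 9·-1 + 20·2 + 8·1 + 9·-1.

30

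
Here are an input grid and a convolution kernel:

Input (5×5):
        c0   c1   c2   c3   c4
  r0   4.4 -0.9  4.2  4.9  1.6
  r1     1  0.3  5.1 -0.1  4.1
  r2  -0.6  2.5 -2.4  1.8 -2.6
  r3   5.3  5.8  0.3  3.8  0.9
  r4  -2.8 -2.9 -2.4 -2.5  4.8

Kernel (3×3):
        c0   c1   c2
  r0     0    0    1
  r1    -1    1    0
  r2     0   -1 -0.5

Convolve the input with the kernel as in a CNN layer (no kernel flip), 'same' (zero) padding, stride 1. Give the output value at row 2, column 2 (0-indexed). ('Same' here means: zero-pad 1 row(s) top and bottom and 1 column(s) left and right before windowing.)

-7.2

The receptive field on the zero-padded input at this output position is [0.3 5.1 -0.1 / 2.5 -2.4 1.8 / 5.8 0.3 3.8]. Elementwise product with the kernel and sum: -0.1·1 + 2.5·-1 + -2.4·1 + 0.3·-1 + 3.8·-0.5.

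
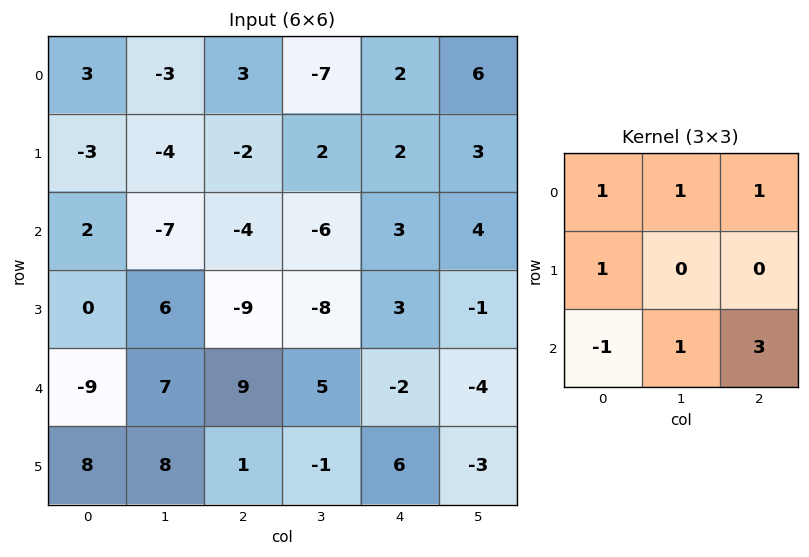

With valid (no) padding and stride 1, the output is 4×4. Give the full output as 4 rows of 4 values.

-21 -26 3 24
-28 -50 8 9
34 6 -26 -26
-9 -14 11 -3

Output[0,0]: The receptive field on the input at this output position is [3 -3 3 / -3 -4 -2 / 2 -7 -4]. Elementwise product with the kernel and sum: 3·1 + -3·1 + 3·1 + -3·1 + 2·-1 + -7·1 + -4·3.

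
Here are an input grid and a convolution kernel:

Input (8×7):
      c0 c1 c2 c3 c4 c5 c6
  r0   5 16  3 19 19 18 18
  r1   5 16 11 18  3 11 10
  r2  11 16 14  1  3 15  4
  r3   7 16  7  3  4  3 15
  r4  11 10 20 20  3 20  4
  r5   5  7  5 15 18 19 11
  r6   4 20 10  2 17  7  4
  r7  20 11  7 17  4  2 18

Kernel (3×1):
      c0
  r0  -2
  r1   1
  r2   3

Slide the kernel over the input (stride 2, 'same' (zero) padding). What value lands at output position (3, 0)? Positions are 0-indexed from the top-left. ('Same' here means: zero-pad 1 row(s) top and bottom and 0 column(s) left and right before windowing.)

54

The receptive field on the zero-padded input at this output position is [5 / 4 / 20]. Elementwise product with the kernel and sum: 5·-2 + 4·1 + 20·3.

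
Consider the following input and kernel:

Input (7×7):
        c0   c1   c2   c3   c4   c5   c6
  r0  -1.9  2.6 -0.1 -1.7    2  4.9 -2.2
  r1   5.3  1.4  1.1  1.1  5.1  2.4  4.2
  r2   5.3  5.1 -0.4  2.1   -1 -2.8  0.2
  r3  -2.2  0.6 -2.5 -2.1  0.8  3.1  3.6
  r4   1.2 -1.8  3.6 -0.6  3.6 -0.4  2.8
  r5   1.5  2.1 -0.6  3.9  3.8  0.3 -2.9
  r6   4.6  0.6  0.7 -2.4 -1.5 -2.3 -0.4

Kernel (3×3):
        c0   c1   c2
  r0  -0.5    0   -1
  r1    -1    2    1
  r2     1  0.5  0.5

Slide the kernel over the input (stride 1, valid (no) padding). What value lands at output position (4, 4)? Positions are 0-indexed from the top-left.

The receptive field on the input at this output position is [3.6 -0.4 2.8 / 3.8 0.3 -2.9 / -1.5 -2.3 -0.4]. Elementwise product with the kernel and sum: 3.6·-0.5 + 2.8·-1 + 3.8·-1 + 0.3·2 + -2.9·1 + -1.5·1 + -2.3·0.5 + -0.4·0.5.

-13.55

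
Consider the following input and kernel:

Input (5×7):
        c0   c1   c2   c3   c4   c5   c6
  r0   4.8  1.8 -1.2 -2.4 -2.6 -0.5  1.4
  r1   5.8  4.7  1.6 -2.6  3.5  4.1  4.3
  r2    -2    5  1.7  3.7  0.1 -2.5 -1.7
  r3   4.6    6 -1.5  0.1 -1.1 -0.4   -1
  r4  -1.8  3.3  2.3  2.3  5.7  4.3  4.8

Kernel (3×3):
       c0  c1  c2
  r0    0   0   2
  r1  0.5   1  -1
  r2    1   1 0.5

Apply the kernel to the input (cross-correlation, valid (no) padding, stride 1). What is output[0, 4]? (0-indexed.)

The receptive field on the input at this output position is [-2.6 -0.5 1.4 / 3.5 4.1 4.3 / 0.1 -2.5 -1.7]. Elementwise product with the kernel and sum: 1.4·2 + 3.5·0.5 + 4.1·1 + 4.3·-1 + 0.1·1 + -2.5·1 + -1.7·0.5.

1.1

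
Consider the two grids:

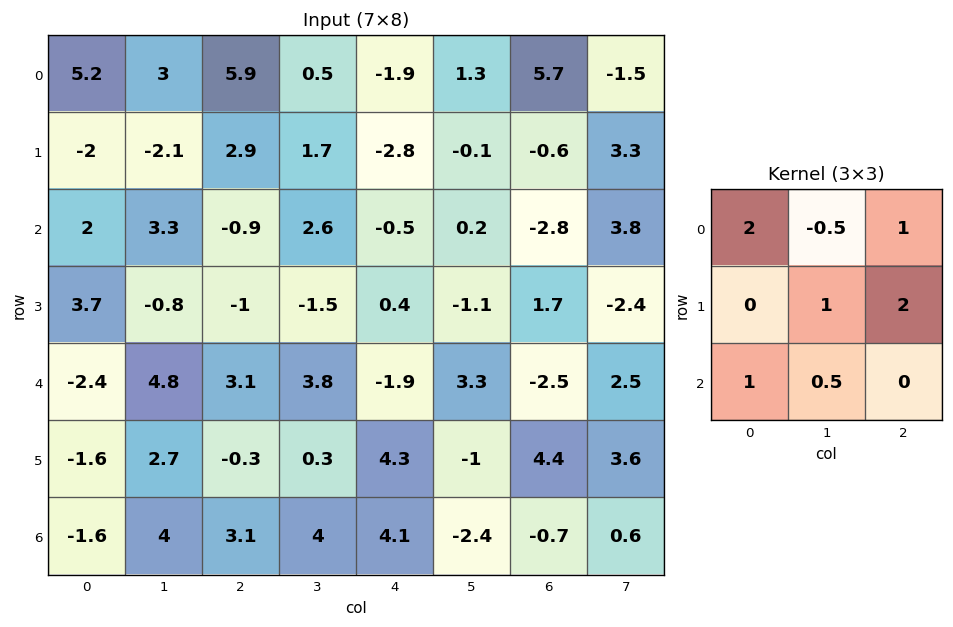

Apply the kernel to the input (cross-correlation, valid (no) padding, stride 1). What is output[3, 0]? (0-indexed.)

The receptive field on the input at this output position is [3.7 -0.8 -1 / -2.4 4.8 3.1 / -1.6 2.7 -0.3]. Elementwise product with the kernel and sum: 3.7·2 + -0.8·-0.5 + -1·1 + 4.8·1 + 3.1·2 + -1.6·1 + 2.7·0.5.

17.55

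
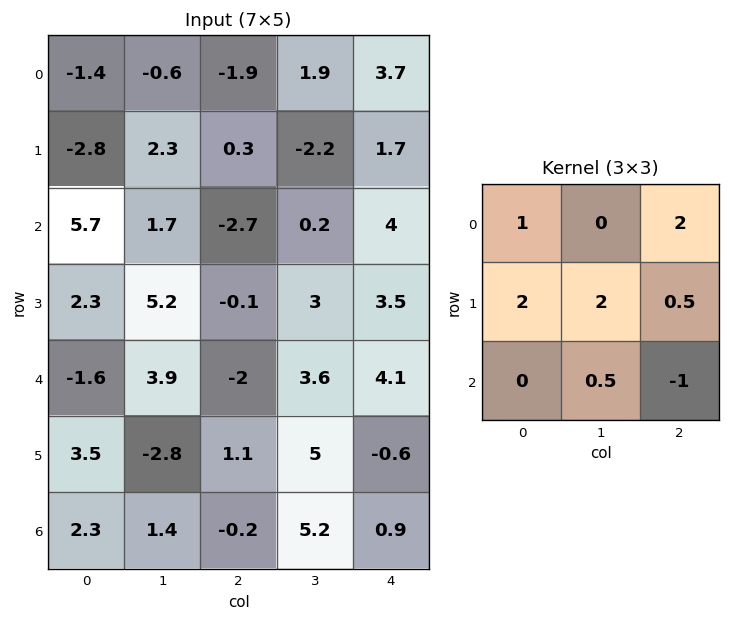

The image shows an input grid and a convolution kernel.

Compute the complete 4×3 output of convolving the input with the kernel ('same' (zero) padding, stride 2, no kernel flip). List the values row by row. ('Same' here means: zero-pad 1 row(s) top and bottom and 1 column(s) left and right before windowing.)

-6.8 -1.7 12.05
12.8 -7.05 7.95
13.7 12.35 18.1
-0.3 12.2 17.2

Output[0,0]: The receptive field on the zero-padded input at this output position is [0 0 0 / 0 -1.4 -0.6 / 0 -2.8 2.3]. Elementwise product with the kernel and sum: 0·1 + 0·2 + 0·2 + -1.4·2 + -0.6·0.5 + -2.8·0.5 + 2.3·-1.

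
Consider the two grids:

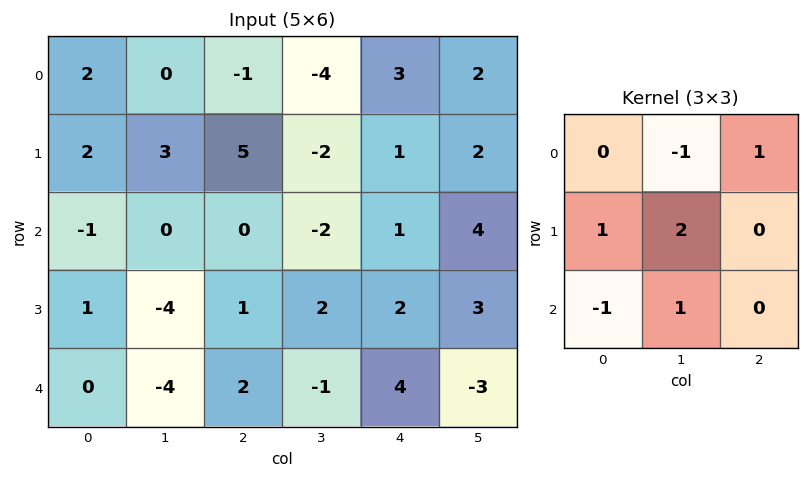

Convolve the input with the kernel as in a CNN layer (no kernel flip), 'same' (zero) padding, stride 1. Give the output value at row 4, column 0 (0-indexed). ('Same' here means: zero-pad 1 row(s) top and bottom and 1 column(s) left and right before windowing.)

-5

The receptive field on the zero-padded input at this output position is [0 1 -4 / 0 0 -4 / 0 0 0]. Elementwise product with the kernel and sum: 1·-1 + -4·1 + 0·1 + 0·2 + 0·-1 + 0·1.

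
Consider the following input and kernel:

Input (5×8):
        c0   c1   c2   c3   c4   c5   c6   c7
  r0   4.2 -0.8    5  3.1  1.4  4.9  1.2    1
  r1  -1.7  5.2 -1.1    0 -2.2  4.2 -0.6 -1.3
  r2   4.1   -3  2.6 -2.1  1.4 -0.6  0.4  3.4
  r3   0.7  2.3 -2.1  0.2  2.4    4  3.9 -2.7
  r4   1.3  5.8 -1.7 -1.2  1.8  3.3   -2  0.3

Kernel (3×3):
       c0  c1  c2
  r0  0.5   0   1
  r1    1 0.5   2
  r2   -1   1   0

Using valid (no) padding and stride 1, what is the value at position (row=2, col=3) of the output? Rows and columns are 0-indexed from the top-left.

10.75

The receptive field on the input at this output position is [-2.1 1.4 -0.6 / 0.2 2.4 4 / -1.2 1.8 3.3]. Elementwise product with the kernel and sum: -2.1·0.5 + -0.6·1 + 0.2·1 + 2.4·0.5 + 4·2 + -1.2·-1 + 1.8·1.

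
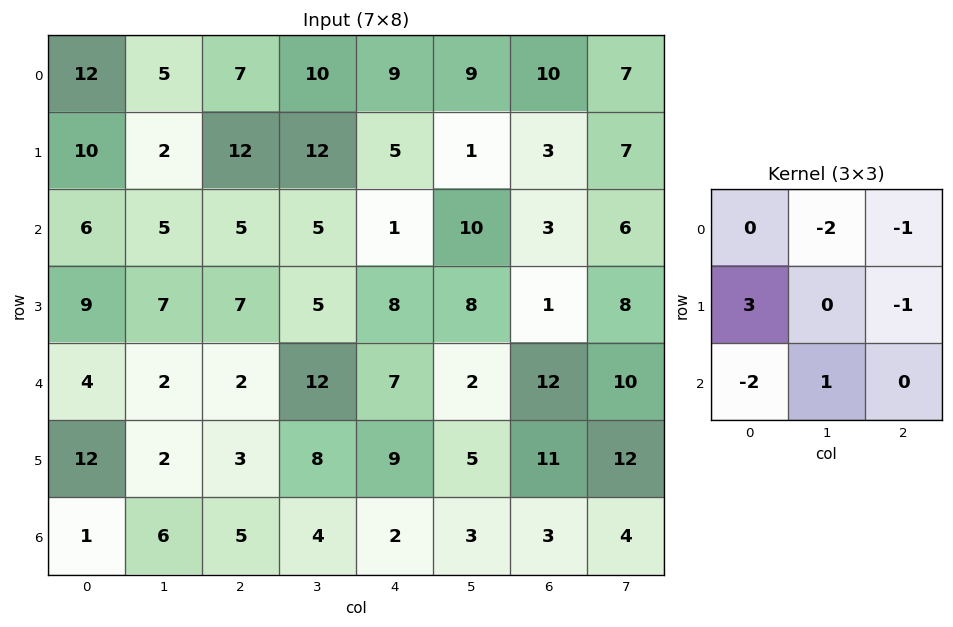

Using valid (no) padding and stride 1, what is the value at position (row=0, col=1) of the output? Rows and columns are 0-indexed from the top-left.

The receptive field on the input at this output position is [5 7 10 / 2 12 12 / 5 5 5]. Elementwise product with the kernel and sum: 7·-2 + 10·-1 + 2·3 + 12·-1 + 5·-2 + 5·1.

-35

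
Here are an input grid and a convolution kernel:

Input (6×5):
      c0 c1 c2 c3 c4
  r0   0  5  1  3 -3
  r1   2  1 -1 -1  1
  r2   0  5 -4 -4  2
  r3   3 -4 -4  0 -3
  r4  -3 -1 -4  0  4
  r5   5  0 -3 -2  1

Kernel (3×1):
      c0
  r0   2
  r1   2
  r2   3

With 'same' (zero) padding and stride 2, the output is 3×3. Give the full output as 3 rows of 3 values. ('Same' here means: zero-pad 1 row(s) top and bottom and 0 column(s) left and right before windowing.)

6 -1 -3
13 -22 -3
15 -25 5

Output[0,0]: The receptive field on the zero-padded input at this output position is [0 / 0 / 2]. Elementwise product with the kernel and sum: 0·2 + 0·2 + 2·3.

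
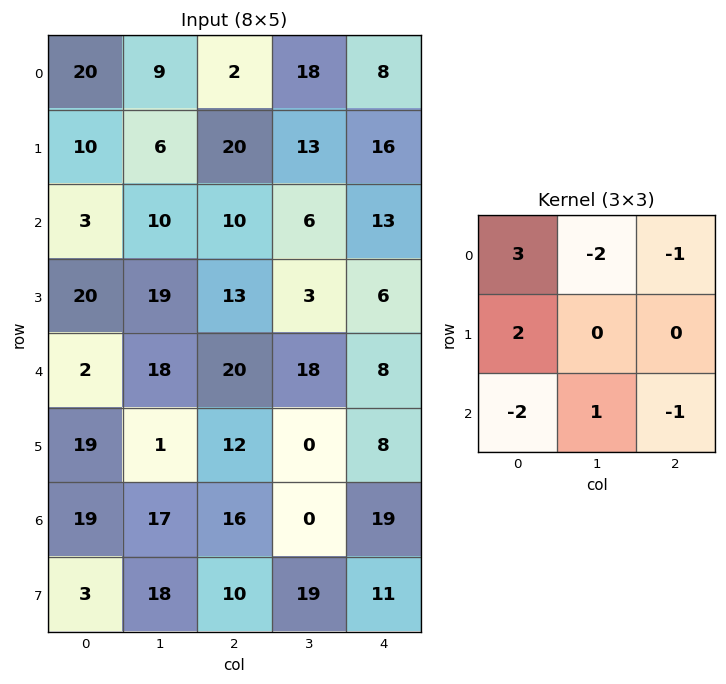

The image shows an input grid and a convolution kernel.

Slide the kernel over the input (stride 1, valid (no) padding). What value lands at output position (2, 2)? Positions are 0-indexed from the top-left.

The receptive field on the input at this output position is [10 6 13 / 13 3 6 / 20 18 8]. Elementwise product with the kernel and sum: 10·3 + 6·-2 + 13·-1 + 13·2 + 20·-2 + 18·1 + 8·-1.

1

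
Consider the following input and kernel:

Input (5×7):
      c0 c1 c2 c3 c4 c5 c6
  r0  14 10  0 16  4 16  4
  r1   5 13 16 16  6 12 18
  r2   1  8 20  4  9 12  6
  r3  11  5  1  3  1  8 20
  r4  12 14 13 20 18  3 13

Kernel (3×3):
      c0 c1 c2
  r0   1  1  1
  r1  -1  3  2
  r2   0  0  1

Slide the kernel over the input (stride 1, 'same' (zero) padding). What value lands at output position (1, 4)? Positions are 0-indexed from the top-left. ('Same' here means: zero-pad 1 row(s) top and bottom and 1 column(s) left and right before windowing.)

The receptive field on the zero-padded input at this output position is [16 4 16 / 16 6 12 / 4 9 12]. Elementwise product with the kernel and sum: 16·1 + 4·1 + 16·1 + 16·-1 + 6·3 + 12·2 + 12·1.

74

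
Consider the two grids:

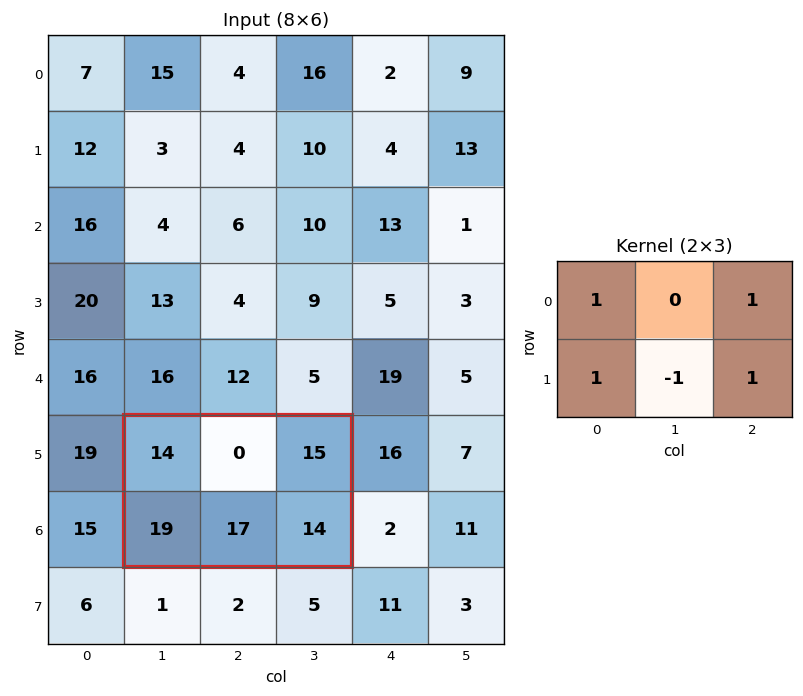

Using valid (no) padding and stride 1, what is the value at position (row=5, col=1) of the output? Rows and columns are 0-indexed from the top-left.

45

The receptive field on the input at this output position is [14 0 15 / 19 17 14]. Elementwise product with the kernel and sum: 14·1 + 15·1 + 19·1 + 17·-1 + 14·1.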